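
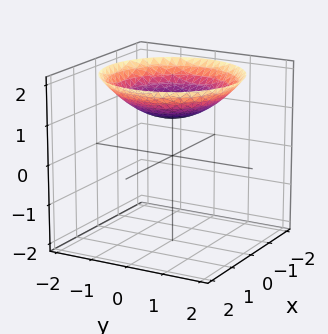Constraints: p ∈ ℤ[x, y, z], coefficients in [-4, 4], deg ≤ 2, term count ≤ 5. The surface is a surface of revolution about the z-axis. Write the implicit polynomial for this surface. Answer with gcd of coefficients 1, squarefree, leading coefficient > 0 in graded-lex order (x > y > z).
x^2 + y^2 - 3*z + 3

(a) Degree: the shape is more complex than any degree-1 surface, so deg p = 2.
(b) Symmetries: rotational symmetry about the z-axis ⇒ p depends on x, y only through x² + y².
(c) Reading off the gridlines: a circular section at z = 2 has radius between 1 and 2; it meets the z-axis at z = 1 (among the integer gridlines); the surface avoids every integer x-axis point in the box.
(d) Solving for integer coefficients yields p as stated.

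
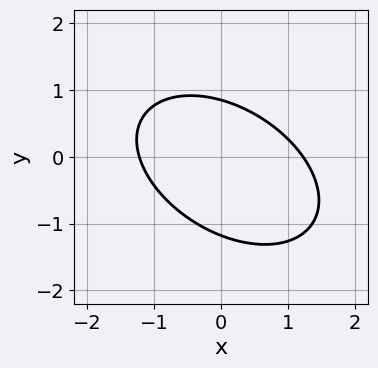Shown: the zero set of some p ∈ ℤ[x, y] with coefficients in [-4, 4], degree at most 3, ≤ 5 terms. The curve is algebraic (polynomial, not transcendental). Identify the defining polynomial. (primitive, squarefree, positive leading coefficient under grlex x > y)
1. Degree: no degree-1 curve has this shape, so deg p = 2.
2. Putting this together gives p.

2*x^2 + 2*x*y + 3*y^2 + y - 3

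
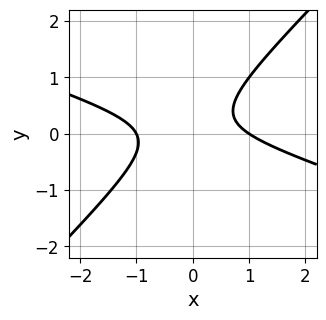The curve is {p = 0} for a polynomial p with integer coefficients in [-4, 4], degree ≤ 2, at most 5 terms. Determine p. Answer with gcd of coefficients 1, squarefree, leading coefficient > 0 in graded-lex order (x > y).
x^2 + 2*x*y - 3*y^2 + y - 1

The degree is 2 — the shape is more complex than any degree-1 curve.
Against the integer gridlines: the x-axis gridline crossings are at x ∈ {-1, 1}; the curve avoids every integer y-axis point in the box.
These observations pin down the coefficients.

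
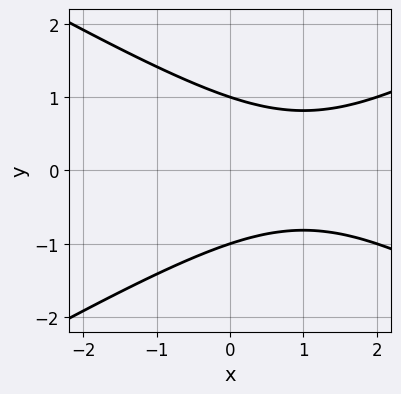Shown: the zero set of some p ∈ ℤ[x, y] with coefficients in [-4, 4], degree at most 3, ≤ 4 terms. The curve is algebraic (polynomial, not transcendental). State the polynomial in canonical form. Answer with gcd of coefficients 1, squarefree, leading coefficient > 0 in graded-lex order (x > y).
x^2 - 3*y^2 - 2*x + 3

(a) deg p = 2. No degree-1 curve has this shape.
(b) Symmetries: the y ↦ −y reflection is a symmetry, so y appears only in even powers.
(c) Against the integer gridlines: no x-intercept at any integer in the box; among the integer gridlines, it crosses the y-axis at y ∈ {-1, 1}.
(d) Assembling these constraints gives the stated polynomial.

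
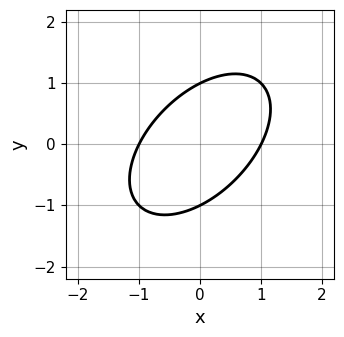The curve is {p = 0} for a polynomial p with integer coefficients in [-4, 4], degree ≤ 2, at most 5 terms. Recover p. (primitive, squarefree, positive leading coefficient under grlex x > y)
x^2 - x*y + y^2 - 1

1. Degree: the shape is more complex than any degree-1 curve, so deg p = 2.
2. From the visible intercepts: among the integer gridlines, it crosses the y-axis at y ∈ {-1, 1}; among the integer gridlines, it crosses the x-axis at x ∈ {-1, 1}.
3. Fitting integer coefficients to these (and the overall shape) gives p.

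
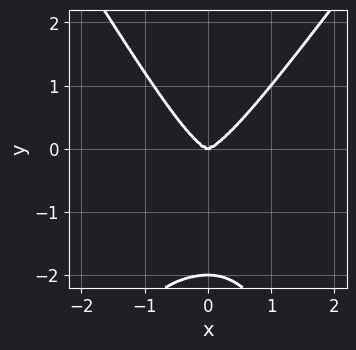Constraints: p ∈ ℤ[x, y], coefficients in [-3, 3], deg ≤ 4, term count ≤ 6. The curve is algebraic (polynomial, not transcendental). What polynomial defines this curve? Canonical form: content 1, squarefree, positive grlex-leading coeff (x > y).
(a) The degree is 4 — no degree-3 curve has this shape.
(b) From the axis intercepts and sections: among the integer gridlines, it crosses the y-axis at y ∈ {-2, 0}; it crosses the x-axis at the gridline x = 0.
(c) Solving for integer coefficients yields p as stated.

3*x^4 - x^3*y + x^2*y^2 - y^4 - 2*y^3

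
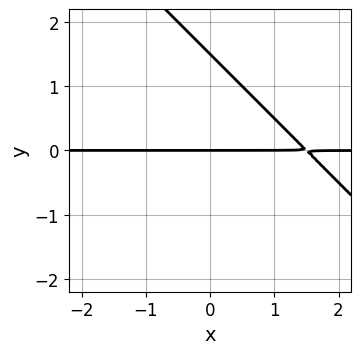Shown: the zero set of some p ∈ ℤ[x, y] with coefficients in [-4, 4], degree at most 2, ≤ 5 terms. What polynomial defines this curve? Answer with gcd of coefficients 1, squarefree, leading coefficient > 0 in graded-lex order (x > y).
2*x*y + 2*y^2 - 3*y

deg p = 2. A generic line meets the curve in up to 2 points.
Checking where it meets the axes: it crosses the y-axis at the gridline y = 0; the visible x-axis segment lies entirely on the curve.
Solving for integer coefficients yields p as stated.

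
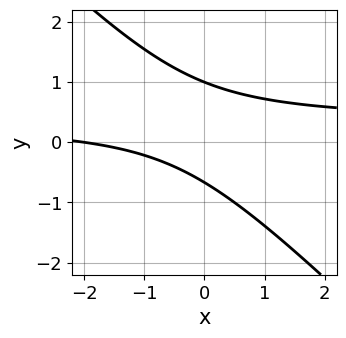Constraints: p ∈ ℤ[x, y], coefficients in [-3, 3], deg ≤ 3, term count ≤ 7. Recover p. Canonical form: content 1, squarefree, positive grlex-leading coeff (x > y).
3*x*y + 3*y^2 - x - y - 2

(a) The degree is 2 — a generic line meets the curve in up to 2 points.
(b) From the visible intercepts: it crosses the x-axis at the gridline x = -2; one y-axis crossing is at y = 1.
(c) Assembling these constraints gives the stated polynomial.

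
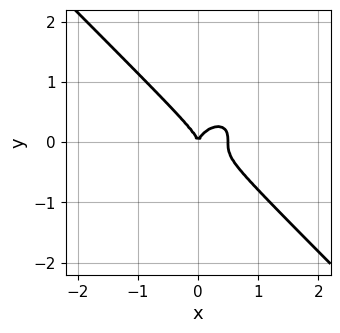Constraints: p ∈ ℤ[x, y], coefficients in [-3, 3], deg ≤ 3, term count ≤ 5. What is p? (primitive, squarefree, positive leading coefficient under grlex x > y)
(a) Degree: a generic line meets the curve in up to 3 points, so deg p = 3.
(b) From the axis intercepts and sections: it meets the x-axis at x = 0 (among the integer gridlines); it meets the y-axis at y = 0 (among the integer gridlines).
(c) Solving for integer coefficients yields p as stated.

2*x^3 + 2*y^3 - x^2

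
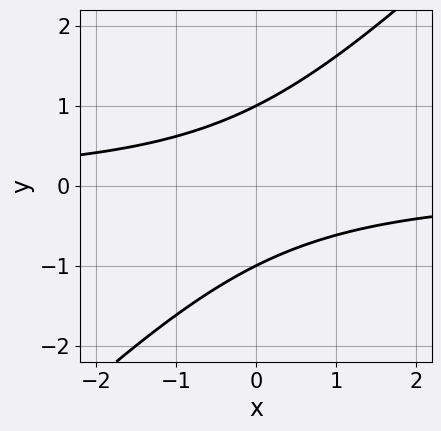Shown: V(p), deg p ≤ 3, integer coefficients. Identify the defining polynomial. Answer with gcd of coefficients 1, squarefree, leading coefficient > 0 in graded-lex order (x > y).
(a) The degree is 2 — the shape is more complex than any degree-1 curve.
(b) Reading off the gridlines: the curve avoids every integer x-axis point in the box; among the integer gridlines, it crosses the y-axis at y ∈ {-1, 1}.
(c) Matching integer coefficients to the picture gives p.

x*y - y^2 + 1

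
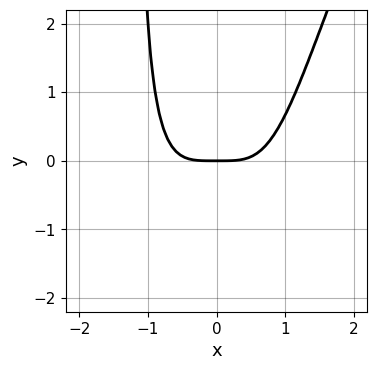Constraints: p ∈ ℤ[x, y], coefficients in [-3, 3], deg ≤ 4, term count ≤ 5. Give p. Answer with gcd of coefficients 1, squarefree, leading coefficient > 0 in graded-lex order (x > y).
2*x^4 - x^3*y - 2*y

Degree: no degree-3 curve has this shape, so deg p = 4.
Reading off the gridlines: it crosses the x-axis at the gridline x = 0; it meets the y-axis at y = 0 (among the integer gridlines).
Matching integer coefficients to the picture gives p.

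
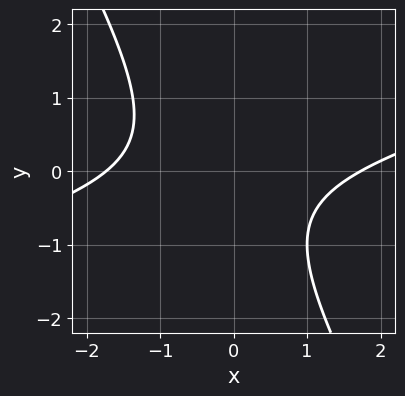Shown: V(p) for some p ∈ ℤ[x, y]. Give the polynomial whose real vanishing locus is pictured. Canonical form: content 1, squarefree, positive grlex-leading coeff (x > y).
x^2 - 3*x*y - 2*y^2 - y - 3

First, degree: the shape is more complex than any degree-1 curve, so deg p = 2.
Next, from the axis intercepts and sections: the curve avoids every integer y-axis point in the box.
Finally, these observations pin down the coefficients.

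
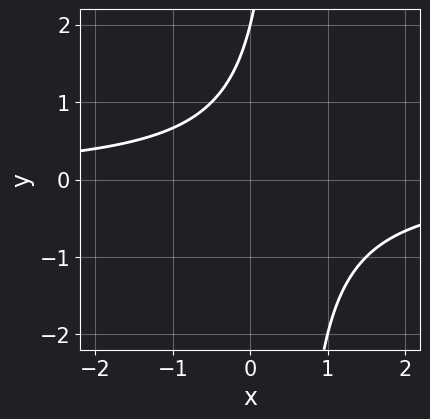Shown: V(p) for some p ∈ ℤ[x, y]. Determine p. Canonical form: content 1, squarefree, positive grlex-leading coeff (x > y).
2*x*y - y + 2

First, deg p = 2.
Next, from the axis intercepts and sections: no x-intercept at any integer in the box; one y-axis crossing is at y = 2.
Finally, putting this together gives p.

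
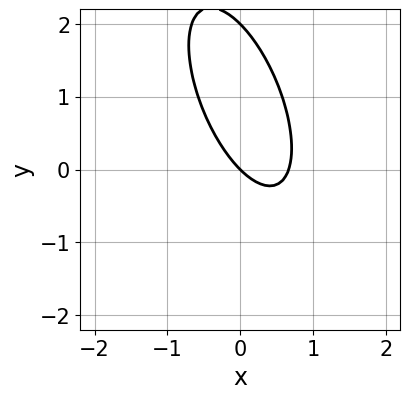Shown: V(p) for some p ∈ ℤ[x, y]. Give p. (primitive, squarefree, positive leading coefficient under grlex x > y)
First, the degree is 2 — a generic line meets the curve in up to 2 points.
Then, observable constraints: it crosses the x-axis at the gridline x = 0; among the integer gridlines, it crosses the y-axis at y ∈ {0, 2}.
Finally, together with the visible shape, these determine p as stated.

3*x^2 + 2*x*y + y^2 - 2*x - 2*y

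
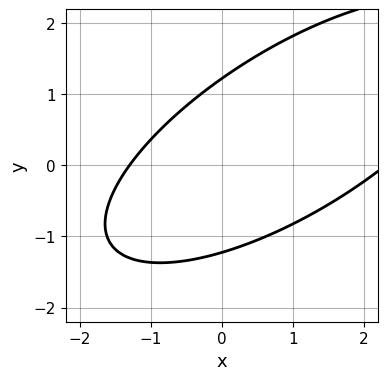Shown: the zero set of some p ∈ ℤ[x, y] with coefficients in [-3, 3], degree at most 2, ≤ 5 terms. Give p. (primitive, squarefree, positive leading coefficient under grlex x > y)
x^2 - 2*x*y + 2*y^2 - x - 3

(a) The degree is 2 — a generic line meets the curve in up to 2 points.
(b) Matching integer coefficients to the picture gives p.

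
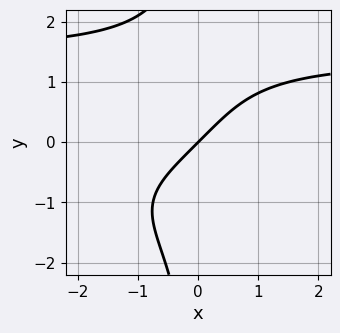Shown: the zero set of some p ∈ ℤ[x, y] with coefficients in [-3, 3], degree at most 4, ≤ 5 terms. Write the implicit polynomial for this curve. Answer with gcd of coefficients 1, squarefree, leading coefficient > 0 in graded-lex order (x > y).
The degree is 4 — no degree-3 curve has this shape.
Reading off the gridlines: it meets the x-axis at x = 0 (among the integer gridlines); one y-axis crossing is at y = 0.
These observations pin down the coefficients.

x*y^3 - 3*x + 3*y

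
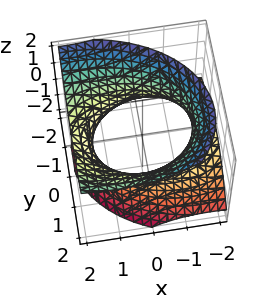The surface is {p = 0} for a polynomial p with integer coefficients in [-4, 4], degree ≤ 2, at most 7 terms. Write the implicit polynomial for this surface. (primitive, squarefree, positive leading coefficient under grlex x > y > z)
x^2 - 2*x*z + 2*y^2 - y*z - 2*z^2 - 3

First, degree: the shape is more complex than any degree-1 surface, so deg p = 2.
Next, against the integer gridlines: the surface avoids every integer z-axis point in the box.
Finally, the integer polynomial consistent with all of this is the stated p.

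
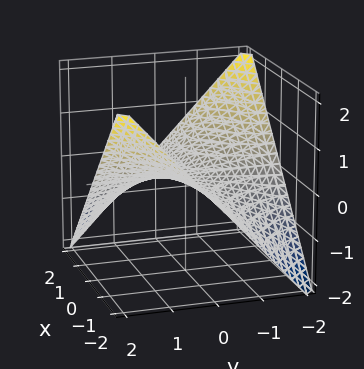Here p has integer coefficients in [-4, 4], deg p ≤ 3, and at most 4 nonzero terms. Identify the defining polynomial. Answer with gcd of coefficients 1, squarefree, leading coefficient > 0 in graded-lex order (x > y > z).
The degree is 2 — a hyperbolic paraboloid; a quadric.
From the visible intercepts: every point of the x-axis in the box is on the surface; it crosses the z-axis at the gridline z = 0; the visible y-axis segment lies entirely on the surface.
Together with the visible shape, these determine p as stated.

x*y + 2*z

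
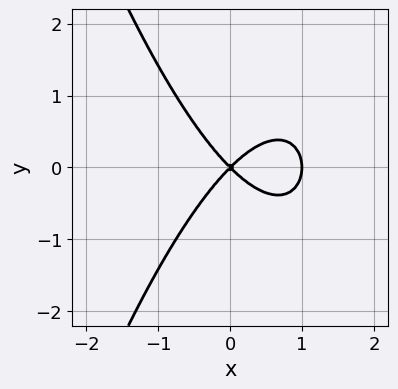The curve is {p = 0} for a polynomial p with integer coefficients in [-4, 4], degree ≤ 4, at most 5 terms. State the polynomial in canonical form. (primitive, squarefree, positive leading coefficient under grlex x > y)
x^3 - x^2 + y^2

1. Degree: a generic line meets the curve in up to 3 points, so deg p = 3.
2. Symmetries: mirror symmetry y ↦ −y ⇒ only even powers of y.
3. Checking where it meets the axes: it meets the y-axis at y = 0 (among the integer gridlines); the x-axis gridline crossings are at x ∈ {0, 1}.
4. Solving for integer coefficients yields p as stated.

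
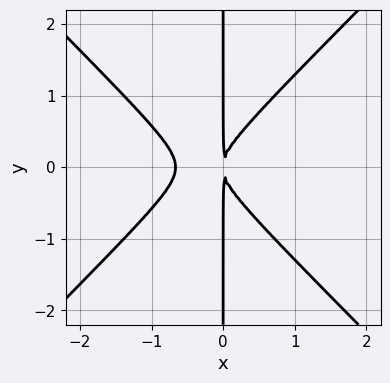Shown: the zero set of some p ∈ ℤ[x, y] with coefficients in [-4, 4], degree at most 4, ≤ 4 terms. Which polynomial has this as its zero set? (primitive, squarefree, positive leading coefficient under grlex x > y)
3*x^3 - 3*x*y^2 + 2*x^2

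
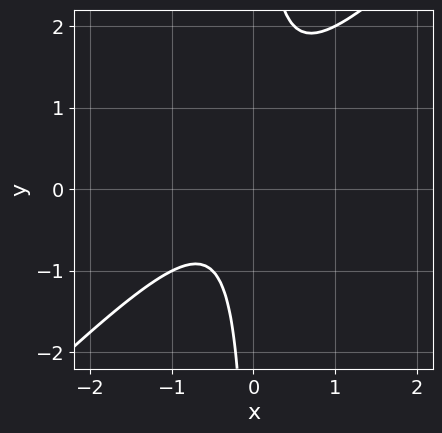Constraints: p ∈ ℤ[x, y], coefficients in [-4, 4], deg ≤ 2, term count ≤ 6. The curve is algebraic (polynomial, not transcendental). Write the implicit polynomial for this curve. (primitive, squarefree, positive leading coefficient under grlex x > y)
2*x^2 - 2*x*y + x + 1

1. deg p = 2.
2. From the visible intercepts: it misses every integer gridline on the y-axis; the curve avoids every integer x-axis point in the box.
3. Matching integer coefficients to the picture gives p.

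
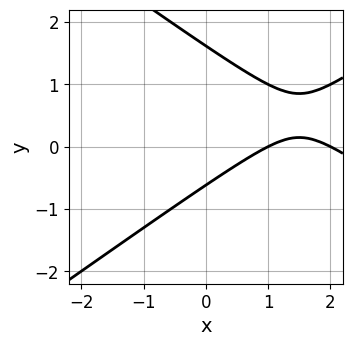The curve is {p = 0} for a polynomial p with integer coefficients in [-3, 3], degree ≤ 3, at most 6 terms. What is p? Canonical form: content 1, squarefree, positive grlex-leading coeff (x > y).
x^2 - 2*y^2 - 3*x + 2*y + 2

Degree: no degree-1 curve has this shape, so deg p = 2.
From the axis intercepts and sections: the x-axis gridline crossings are at x ∈ {1, 2}.
Assembling these constraints gives the stated polynomial.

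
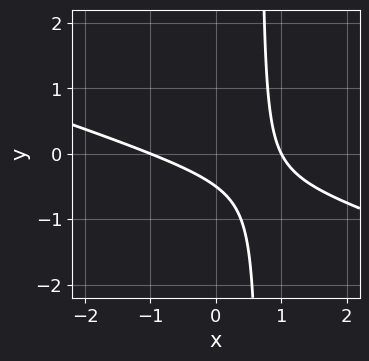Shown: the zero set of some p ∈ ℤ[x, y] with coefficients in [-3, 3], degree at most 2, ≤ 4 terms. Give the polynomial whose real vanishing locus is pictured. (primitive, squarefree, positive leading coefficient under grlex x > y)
x^2 + 3*x*y - 2*y - 1

deg p = 2.
From the visible intercepts: the x-axis gridline crossings are at x ∈ {-1, 1}.
Solving for integer coefficients yields p as stated.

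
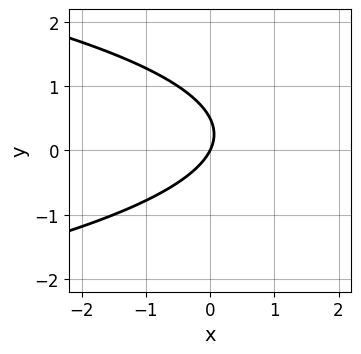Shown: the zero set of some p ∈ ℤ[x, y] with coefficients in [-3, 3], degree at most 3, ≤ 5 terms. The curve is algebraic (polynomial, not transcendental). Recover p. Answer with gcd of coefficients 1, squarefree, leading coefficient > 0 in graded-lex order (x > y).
First, degree: no degree-1 curve has this shape, so deg p = 2.
Next, from the visible intercepts: it crosses the y-axis at the gridline y = 0; one x-axis crossing is at x = 0.
Finally, matching integer coefficients to the picture gives p.

2*y^2 + 2*x - y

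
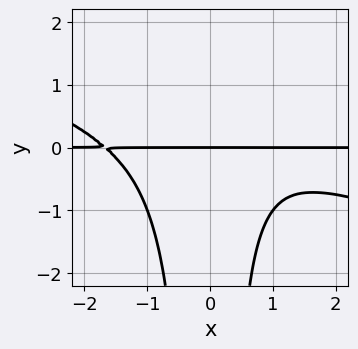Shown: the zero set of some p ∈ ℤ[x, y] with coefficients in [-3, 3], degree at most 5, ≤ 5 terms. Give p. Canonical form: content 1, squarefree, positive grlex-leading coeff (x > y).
(a) deg p = 4.
(b) Against the integer gridlines: every point of the x-axis in the box is on the curve; it crosses the y-axis at the gridline y = 0.
(c) Fitting integer coefficients to these (and the overall shape) gives p.

x^3*y + 3*x^2*y^2 - x*y + 3*y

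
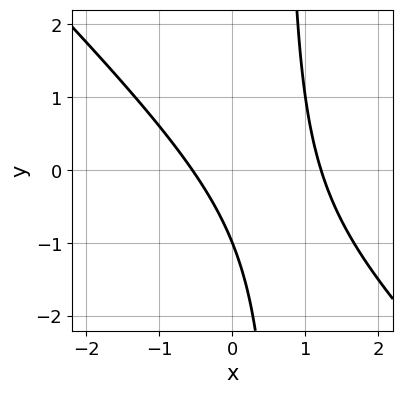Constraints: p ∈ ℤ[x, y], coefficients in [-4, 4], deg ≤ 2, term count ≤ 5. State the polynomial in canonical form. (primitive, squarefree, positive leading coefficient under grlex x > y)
3*x^2 + 3*x*y - 2*x - 2*y - 2

(a) deg p = 2. No degree-1 curve has this shape.
(b) Reading off the gridlines: it crosses the y-axis at the gridline y = -1.
(c) These observations pin down the coefficients.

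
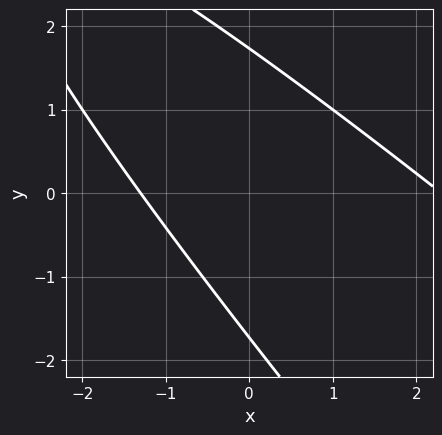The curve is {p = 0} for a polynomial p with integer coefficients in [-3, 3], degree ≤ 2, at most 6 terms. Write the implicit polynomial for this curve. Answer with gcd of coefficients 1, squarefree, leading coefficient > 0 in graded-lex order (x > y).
(a) Degree: no degree-1 curve has this shape, so deg p = 2.
(b) Solving for integer coefficients yields p as stated.

x^2 + 2*x*y + y^2 - x - 3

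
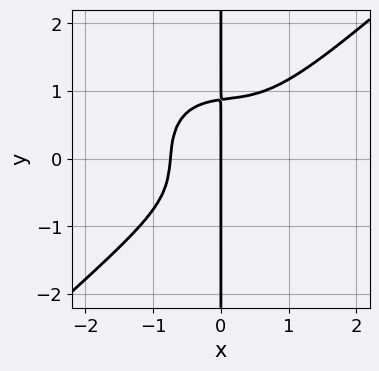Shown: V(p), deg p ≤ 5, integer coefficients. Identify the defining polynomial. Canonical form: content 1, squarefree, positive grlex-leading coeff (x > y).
3*x^4 - x^3*y - 3*x*y^3 + x^2 + 2*x

1. Degree: the shape is more complex than any degree-3 curve, so deg p = 4.
2. Reading off the gridlines: it meets the x-axis at x = 0 (among the integer gridlines); every point of the y-axis in the box is on the curve.
3. Solving for integer coefficients yields p as stated.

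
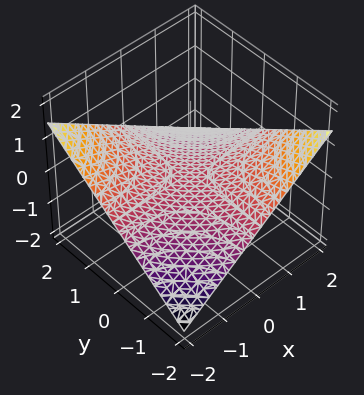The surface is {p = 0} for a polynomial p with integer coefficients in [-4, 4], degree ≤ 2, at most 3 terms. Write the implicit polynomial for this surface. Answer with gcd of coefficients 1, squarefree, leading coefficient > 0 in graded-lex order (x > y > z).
x*y + 3*z

First, deg p = 2. A hyperbolic paraboloid; a quadric.
Then, observable constraints: one z-axis crossing is at z = 0; every point of the x-axis in the box is on the surface; every point of the y-axis in the box is on the surface.
Finally, the integer polynomial consistent with all of this is the stated p.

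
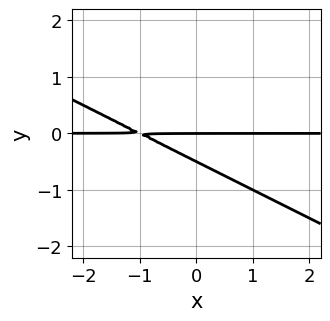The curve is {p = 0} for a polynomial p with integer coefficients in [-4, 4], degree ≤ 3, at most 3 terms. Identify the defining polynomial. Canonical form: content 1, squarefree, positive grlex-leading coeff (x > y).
First, deg p = 2. The shape is more complex than any degree-1 curve.
Next, against the integer gridlines: the visible x-axis segment lies entirely on the curve; it crosses the y-axis at the gridline y = 0.
Finally, the integer polynomial consistent with all of this is the stated p.

x*y + 2*y^2 + y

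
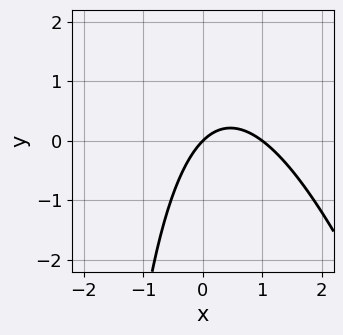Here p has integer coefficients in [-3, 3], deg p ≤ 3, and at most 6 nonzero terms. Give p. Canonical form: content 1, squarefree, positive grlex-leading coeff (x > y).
Degree: no degree-1 curve has this shape, so deg p = 2.
Reading off the gridlines: the x-axis gridline crossings are at x ∈ {0, 1}; it meets the y-axis at y = 0 (among the integer gridlines).
Matching integer coefficients to the picture gives p.

3*x^2 + x*y - 3*x + 3*y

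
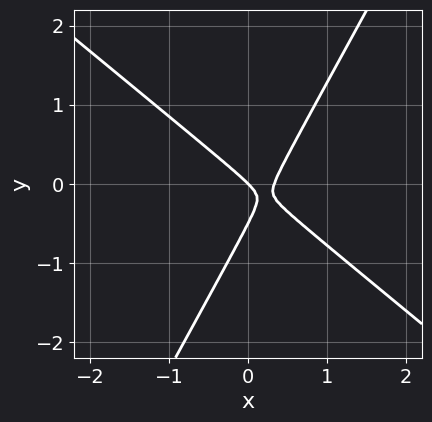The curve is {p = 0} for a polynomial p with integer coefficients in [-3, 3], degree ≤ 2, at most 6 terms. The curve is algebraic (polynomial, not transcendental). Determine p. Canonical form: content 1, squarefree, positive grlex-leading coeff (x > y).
Degree: a generic line meets the curve in up to 2 points, so deg p = 2.
Observable constraints: it meets the x-axis at x = 0 (among the integer gridlines); it crosses the y-axis at the gridline y = 0.
The integer polynomial consistent with all of this is the stated p.

3*x^2 + 2*x*y - 2*y^2 - x - y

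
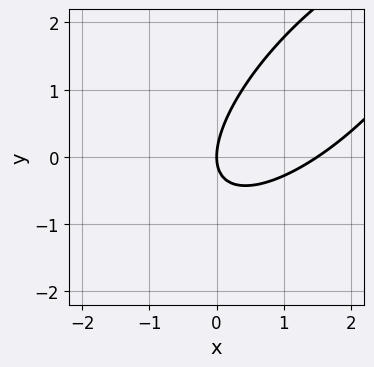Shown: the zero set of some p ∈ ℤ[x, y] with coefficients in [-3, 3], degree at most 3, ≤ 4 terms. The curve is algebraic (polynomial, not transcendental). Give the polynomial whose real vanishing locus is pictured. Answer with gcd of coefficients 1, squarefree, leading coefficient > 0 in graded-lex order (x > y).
1. deg p = 2.
2. Observable constraints: it meets the y-axis at y = 0 (among the integer gridlines); it meets the x-axis at x = 0 (among the integer gridlines).
3. Together with the visible shape, these determine p as stated.

2*x^2 - 3*x*y + 2*y^2 - 3*x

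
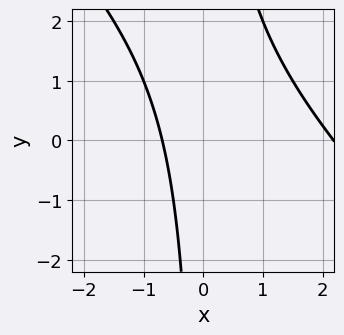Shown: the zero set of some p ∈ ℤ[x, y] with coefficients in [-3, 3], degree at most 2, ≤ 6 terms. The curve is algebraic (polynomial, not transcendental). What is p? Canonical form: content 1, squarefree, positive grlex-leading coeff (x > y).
2*x^2 + 2*x*y - 3*x - 3

1. The degree is 2 — a generic line meets the curve in up to 2 points.
2. Checking where it meets the axes: it misses every integer gridline on the y-axis.
3. Putting this together gives p.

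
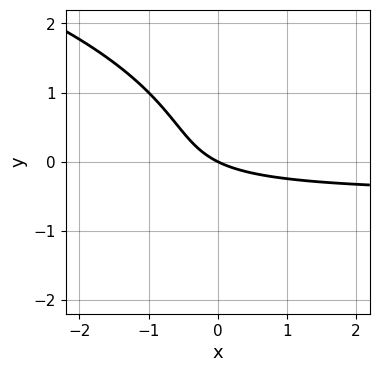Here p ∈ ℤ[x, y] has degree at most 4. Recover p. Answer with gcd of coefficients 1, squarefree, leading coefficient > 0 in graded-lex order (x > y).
1. Degree: the shape is more complex than any degree-2 curve, so deg p = 3.
2. Checking where it meets the axes: one x-axis crossing is at x = 0; one y-axis crossing is at y = 0.
3. Matching integer coefficients to the picture gives p.

y^3 + 2*x*y + x + 2*y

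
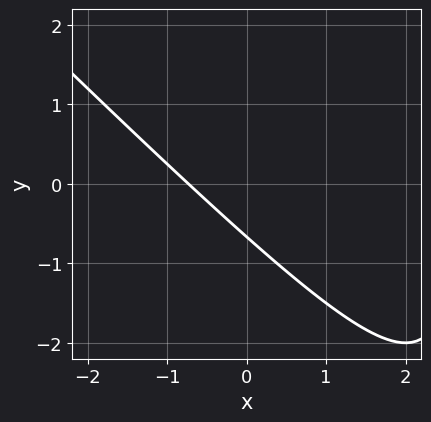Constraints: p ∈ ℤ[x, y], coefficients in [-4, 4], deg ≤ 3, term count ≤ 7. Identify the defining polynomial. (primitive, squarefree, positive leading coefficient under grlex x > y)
1. deg p = 2. The shape is more complex than any degree-1 curve.
2. Putting this together gives p.

x^2 + x*y - 2*x - 3*y - 2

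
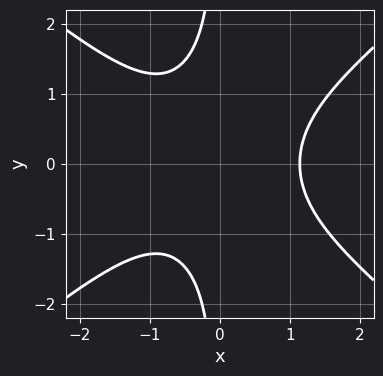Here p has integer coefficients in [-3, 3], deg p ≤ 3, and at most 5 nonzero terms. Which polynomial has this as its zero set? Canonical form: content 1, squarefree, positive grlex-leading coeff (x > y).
First, the degree is 3 — no degree-2 curve has this shape.
Next, symmetries: mirror symmetry y ↦ −y ⇒ only even powers of y.
Then, from the axis intercepts and sections: it misses every integer gridline on the y-axis.
Finally, solving for integer coefficients yields p as stated.

2*x^3 - 3*x*y^2 - 3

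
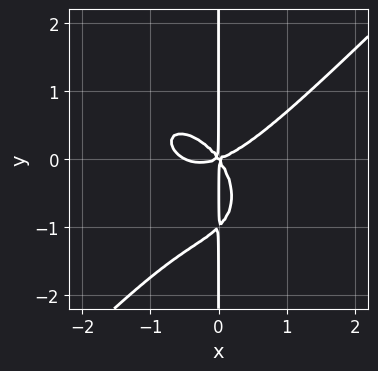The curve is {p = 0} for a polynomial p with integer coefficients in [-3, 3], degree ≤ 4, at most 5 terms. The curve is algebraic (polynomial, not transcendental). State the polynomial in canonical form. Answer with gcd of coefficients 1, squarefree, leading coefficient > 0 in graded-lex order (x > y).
Degree: a generic line meets the curve in up to 4 points, so deg p = 4.
From the axis intercepts and sections: it crosses the x-axis at the gridline x = 0; the visible y-axis segment lies entirely on the curve.
Solving for integer coefficients yields p as stated.

2*x^4 - 2*x*y^3 + x^3 - 2*x^2*y - 2*x*y^2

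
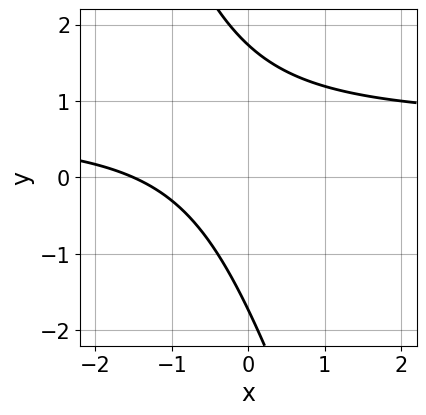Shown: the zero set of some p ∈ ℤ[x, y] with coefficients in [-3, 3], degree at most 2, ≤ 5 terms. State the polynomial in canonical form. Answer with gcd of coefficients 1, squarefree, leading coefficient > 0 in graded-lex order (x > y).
3*x*y + y^2 - 2*x - 3

Degree: the shape is more complex than any degree-1 curve, so deg p = 2.
Matching integer coefficients to the picture gives p.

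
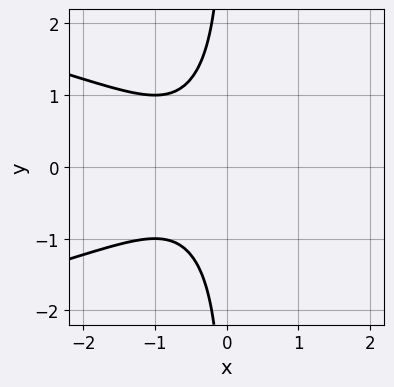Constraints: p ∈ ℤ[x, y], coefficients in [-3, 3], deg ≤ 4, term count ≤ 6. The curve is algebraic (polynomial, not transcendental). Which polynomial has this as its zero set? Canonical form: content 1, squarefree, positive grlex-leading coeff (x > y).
deg p = 3. The shape is more complex than any degree-2 curve.
Symmetries: it's symmetric under y → −y, forcing even powers of y.
Checking where it meets the axes: it misses every integer gridline on the x-axis; no y-intercept at any integer in the box.
Putting this together gives p.

x*y^2 + x^2 + x + 1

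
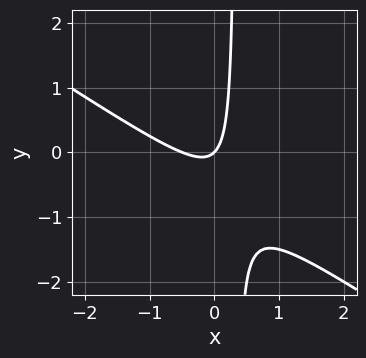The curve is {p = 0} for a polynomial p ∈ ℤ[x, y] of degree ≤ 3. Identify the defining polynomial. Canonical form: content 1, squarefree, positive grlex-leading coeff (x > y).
2*x^2 + 3*x*y + x - y

First, the degree is 2 — the shape is more complex than any degree-1 curve.
Next, observable constraints: it crosses the y-axis at the gridline y = 0; it crosses the x-axis at the gridline x = 0.
Finally, these observations pin down the coefficients.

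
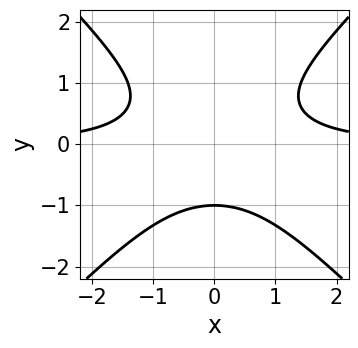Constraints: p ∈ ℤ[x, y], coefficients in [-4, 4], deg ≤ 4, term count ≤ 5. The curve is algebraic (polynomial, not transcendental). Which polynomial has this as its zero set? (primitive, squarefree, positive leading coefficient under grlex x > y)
x^2*y - y^3 - 1

(a) Degree: a generic line meets the curve in up to 3 points, so deg p = 3.
(b) Symmetries: mirror symmetry x ↦ −x ⇒ only even powers of x.
(c) From the axis intercepts and sections: one y-axis crossing is at y = -1; it misses every integer gridline on the x-axis.
(d) Assembling these constraints gives the stated polynomial.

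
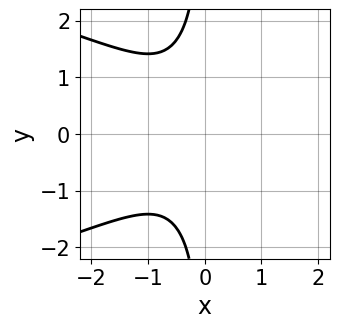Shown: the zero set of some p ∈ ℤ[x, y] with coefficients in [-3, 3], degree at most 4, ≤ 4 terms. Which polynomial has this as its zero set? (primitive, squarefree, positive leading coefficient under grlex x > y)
2*x*y^2 + 3*x^2 + 2*x + 3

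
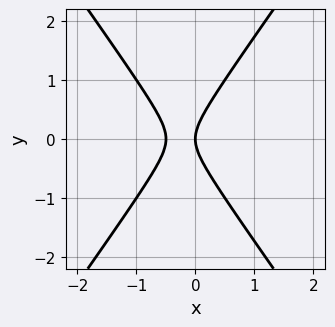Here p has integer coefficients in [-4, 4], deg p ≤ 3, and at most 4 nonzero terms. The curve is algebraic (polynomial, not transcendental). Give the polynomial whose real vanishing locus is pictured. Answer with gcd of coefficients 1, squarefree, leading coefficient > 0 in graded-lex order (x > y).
2*x^2 - y^2 + x

(a) The degree is 2 — a generic line meets the curve in up to 2 points.
(b) Symmetries: mirror symmetry y ↦ −y ⇒ only even powers of y.
(c) From the axis intercepts and sections: one y-axis crossing is at y = 0; it crosses the x-axis at the gridline x = 0.
(d) These observations pin down the coefficients.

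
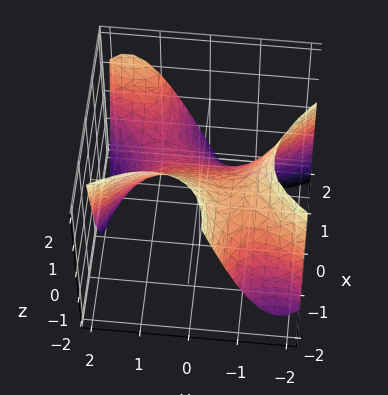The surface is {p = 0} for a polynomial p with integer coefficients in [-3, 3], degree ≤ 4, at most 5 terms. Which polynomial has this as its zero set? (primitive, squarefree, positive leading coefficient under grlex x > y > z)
2*x^2*y - y^3 - 3*x - 3*z + 2

(a) The degree is 3 — a generic line meets the surface in up to 3 points.
(b) Putting this together gives p.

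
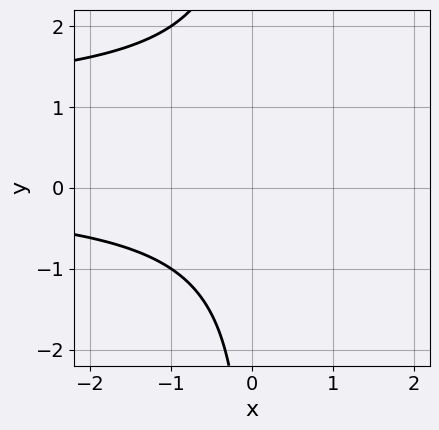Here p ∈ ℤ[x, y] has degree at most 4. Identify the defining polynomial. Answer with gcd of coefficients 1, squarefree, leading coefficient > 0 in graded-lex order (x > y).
The degree is 3 — a generic line meets the curve in up to 3 points.
From the visible intercepts: the curve avoids every integer x-axis point in the box; it misses every integer gridline on the y-axis.
These observations pin down the coefficients.

x*y^2 - x*y + 2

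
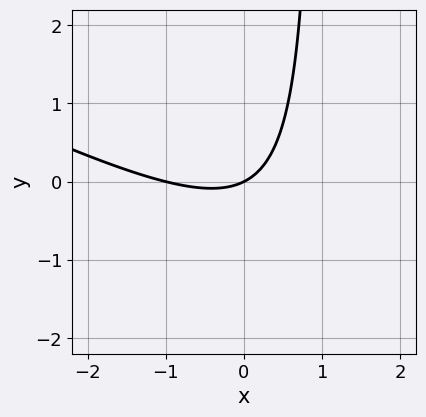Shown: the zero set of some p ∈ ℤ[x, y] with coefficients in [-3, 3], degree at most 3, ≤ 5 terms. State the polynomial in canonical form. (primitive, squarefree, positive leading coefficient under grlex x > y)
1. The degree is 2 — the shape is more complex than any degree-1 curve.
2. Against the integer gridlines: among the integer gridlines, it crosses the x-axis at x ∈ {-1, 0}; one y-axis crossing is at y = 0.
3. Together with the visible shape, these determine p as stated.

x^2 + 2*x*y + x - 2*y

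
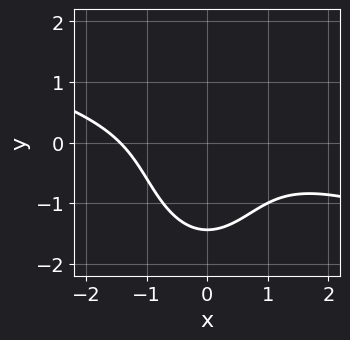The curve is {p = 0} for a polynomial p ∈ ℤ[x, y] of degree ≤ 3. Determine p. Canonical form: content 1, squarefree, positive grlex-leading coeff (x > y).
Degree: a generic line meets the curve in up to 3 points, so deg p = 3.
Matching integer coefficients to the picture gives p.

x^3 + 3*x^2*y + y^3 + 3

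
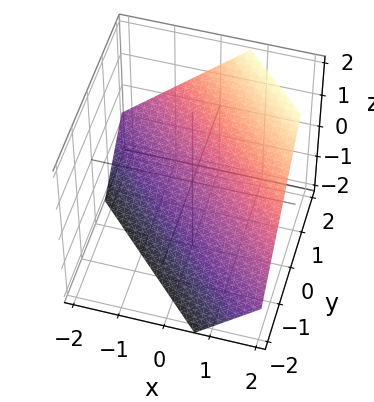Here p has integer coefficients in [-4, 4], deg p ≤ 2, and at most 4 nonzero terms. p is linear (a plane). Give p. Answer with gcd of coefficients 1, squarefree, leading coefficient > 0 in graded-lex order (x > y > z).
First, deg p = 1. The surface is flat (a plane).
Finally, putting this together gives p.

3*x + 3*y - 3*z - 2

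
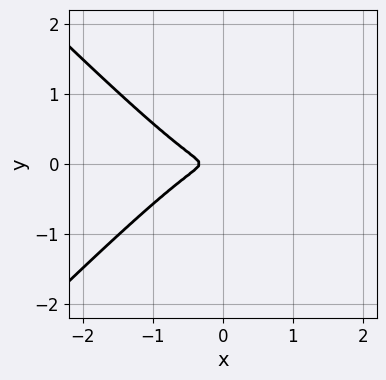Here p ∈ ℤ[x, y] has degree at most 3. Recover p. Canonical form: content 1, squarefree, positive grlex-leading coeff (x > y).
3*x^3 - 3*x*y^2 + x^2 + 3*y^2

deg p = 3. The shape is more complex than any degree-2 curve.
Symmetries: the y ↦ −y reflection is a symmetry, so y appears only in even powers.
Assembling these constraints gives the stated polynomial.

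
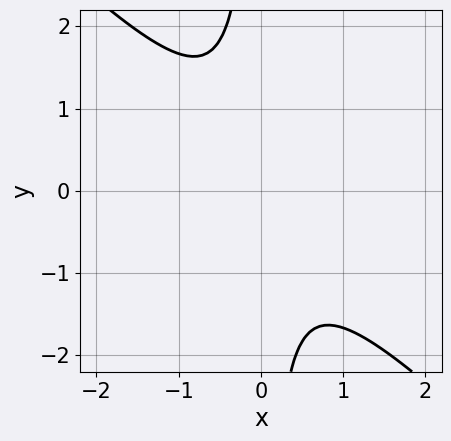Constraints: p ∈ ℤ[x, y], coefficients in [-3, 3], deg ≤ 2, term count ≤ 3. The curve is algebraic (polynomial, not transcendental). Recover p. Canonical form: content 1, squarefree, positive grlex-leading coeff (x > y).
1. The degree is 2 — the shape is more complex than any degree-1 curve.
2. Observable constraints: it misses every integer gridline on the x-axis; it misses every integer gridline on the y-axis.
3. Together with the visible shape, these determine p as stated.

3*x^2 + 3*x*y + 2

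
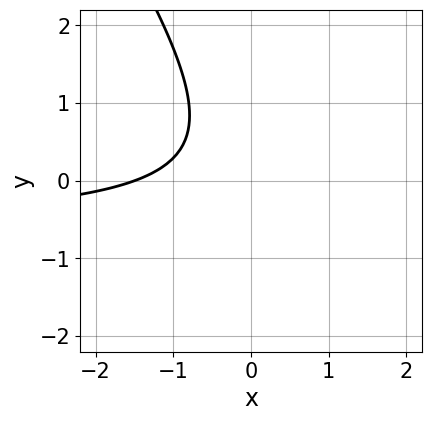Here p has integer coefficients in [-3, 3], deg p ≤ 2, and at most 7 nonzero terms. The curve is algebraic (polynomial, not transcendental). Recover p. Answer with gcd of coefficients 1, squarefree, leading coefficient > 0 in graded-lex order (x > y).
deg p = 2. A generic line meets the curve in up to 2 points.
Reading off the gridlines: the curve avoids every integer y-axis point in the box.
Assembling these constraints gives the stated polynomial.

3*x*y + 2*y^2 + 2*x - y + 3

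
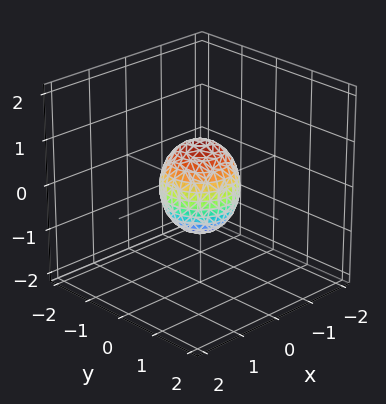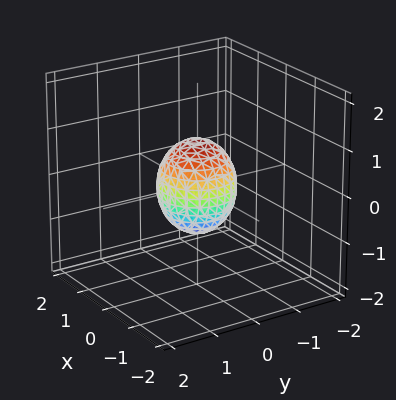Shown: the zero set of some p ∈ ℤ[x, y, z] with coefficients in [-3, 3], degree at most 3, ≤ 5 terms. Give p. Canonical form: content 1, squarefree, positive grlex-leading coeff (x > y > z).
3*x^2 + 3*y^2 + 2*z^2 - 2

deg p = 2. Bounded and convex; a quadric.
Symmetries: the surface is invariant under rotation about z: p = q(x² + y², z); the z ↦ −z reflection is a symmetry, so z appears only in even powers.
From the visible intercepts: a circular section at z = 0 has radius between 0 and 1; among the integer gridlines, it crosses the z-axis at z ∈ {-1, 1}.
Together with the visible shape, these determine p as stated.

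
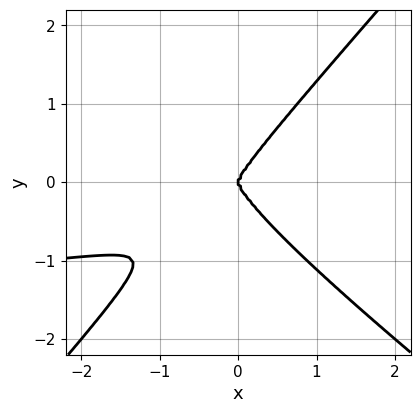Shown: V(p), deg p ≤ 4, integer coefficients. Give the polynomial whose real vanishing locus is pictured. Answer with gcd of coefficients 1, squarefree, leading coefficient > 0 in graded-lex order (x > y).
x^3*y + 3*x^2*y^2 - 3*y^4 + 2*x^3

First, deg p = 4. No degree-3 curve has this shape.
Next, observable constraints: it crosses the x-axis at the gridline x = 0; it crosses the y-axis at the gridline y = 0.
Finally, solving for integer coefficients yields p as stated.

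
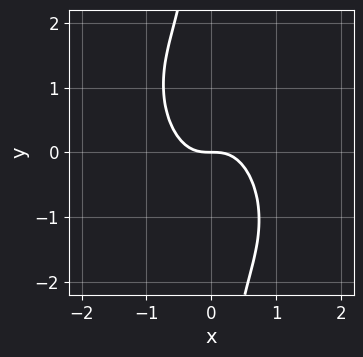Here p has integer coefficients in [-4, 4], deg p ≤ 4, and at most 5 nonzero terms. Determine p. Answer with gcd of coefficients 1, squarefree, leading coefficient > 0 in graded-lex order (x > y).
2*x^3 + x^2*y + x*y^2 + y

1. deg p = 3.
2. Checking where it meets the axes: it crosses the x-axis at the gridline x = 0; it crosses the y-axis at the gridline y = 0.
3. Together with the visible shape, these determine p as stated.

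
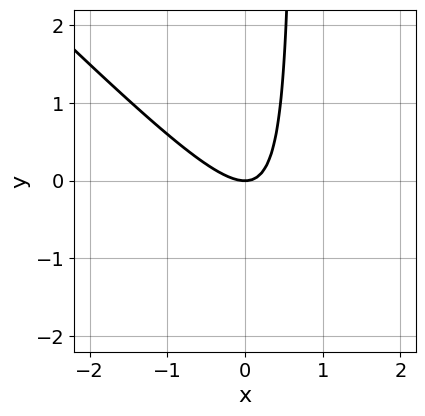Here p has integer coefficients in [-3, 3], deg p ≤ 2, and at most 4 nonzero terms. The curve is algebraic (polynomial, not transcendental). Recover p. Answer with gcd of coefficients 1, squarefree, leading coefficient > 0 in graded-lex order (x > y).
3*x^2 + 3*x*y - 2*y

First, the degree is 2 — a generic line meets the curve in up to 2 points.
Then, from the axis intercepts and sections: it crosses the y-axis at the gridline y = 0; it meets the x-axis at x = 0 (among the integer gridlines).
Finally, assembling these constraints gives the stated polynomial.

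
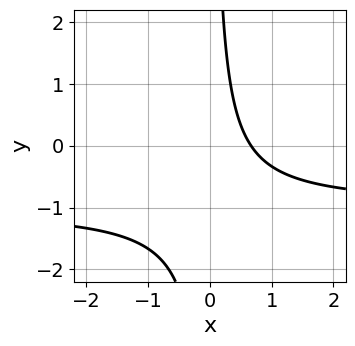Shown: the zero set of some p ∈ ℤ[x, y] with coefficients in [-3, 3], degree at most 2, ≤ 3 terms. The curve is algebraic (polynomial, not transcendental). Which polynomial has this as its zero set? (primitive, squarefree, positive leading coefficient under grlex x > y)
Degree: a generic line meets the curve in up to 2 points, so deg p = 2.
From the visible intercepts: it misses every integer gridline on the y-axis.
Solving for integer coefficients yields p as stated.

3*x*y + 3*x - 2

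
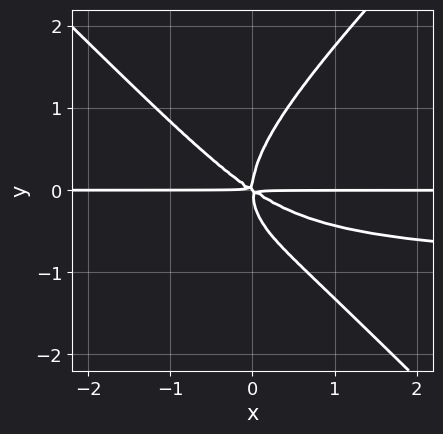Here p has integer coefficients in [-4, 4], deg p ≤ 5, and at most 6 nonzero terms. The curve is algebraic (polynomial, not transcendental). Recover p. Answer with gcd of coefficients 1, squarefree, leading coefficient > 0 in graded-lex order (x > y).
2*x^2*y^2 - 2*y^4 + 2*x^2*y + 3*x*y^2

(a) Degree: a generic line meets the curve in up to 4 points, so deg p = 4.
(b) From the axis intercepts and sections: the visible x-axis segment lies entirely on the curve.
(c) Together with the visible shape, these determine p as stated.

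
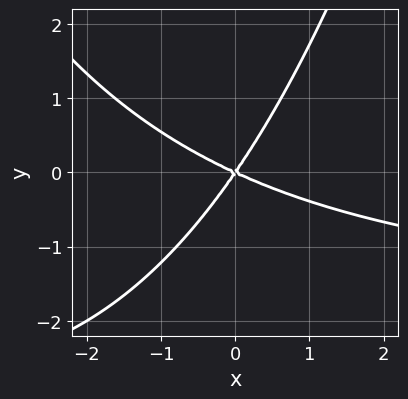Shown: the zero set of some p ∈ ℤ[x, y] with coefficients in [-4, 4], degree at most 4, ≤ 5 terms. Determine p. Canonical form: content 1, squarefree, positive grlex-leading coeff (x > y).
(a) The degree is 3 — a generic line meets the curve in up to 3 points.
(b) Observable constraints: one x-axis crossing is at x = 0; it crosses the y-axis at the gridline y = 0.
(c) Together with the visible shape, these determine p as stated.

x^2*y + 2*x^2 + 3*x*y - 3*y^2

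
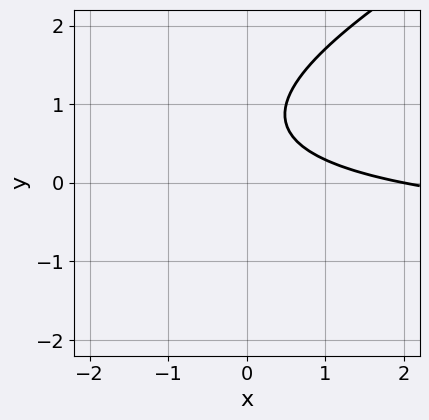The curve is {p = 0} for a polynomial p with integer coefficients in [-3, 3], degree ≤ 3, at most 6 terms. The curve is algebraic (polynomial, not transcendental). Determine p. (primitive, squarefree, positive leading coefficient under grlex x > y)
x*y - 2*y^2 + x + 3*y - 2

First, the degree is 2 — the shape is more complex than any degree-1 curve.
Then, from the visible intercepts: no y-intercept at any integer in the box; one x-axis crossing is at x = 2.
Finally, the integer polynomial consistent with all of this is the stated p.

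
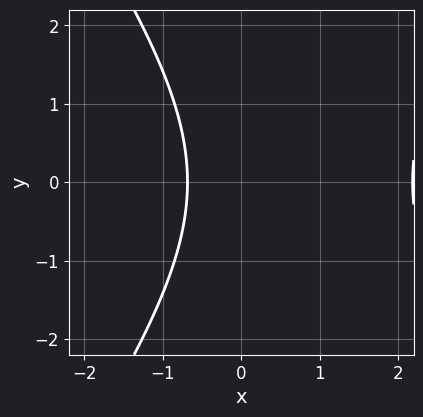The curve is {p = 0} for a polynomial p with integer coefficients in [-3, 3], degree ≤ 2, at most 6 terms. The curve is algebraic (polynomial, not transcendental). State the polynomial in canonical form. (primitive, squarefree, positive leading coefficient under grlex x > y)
2*x^2 - y^2 - 3*x - 3

1. Degree: the shape is more complex than any degree-1 curve, so deg p = 2.
2. Symmetries: mirror symmetry y ↦ −y ⇒ only even powers of y.
3. Reading off the gridlines: it misses every integer gridline on the y-axis.
4. The integer polynomial consistent with all of this is the stated p.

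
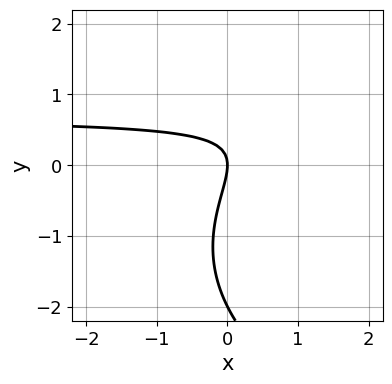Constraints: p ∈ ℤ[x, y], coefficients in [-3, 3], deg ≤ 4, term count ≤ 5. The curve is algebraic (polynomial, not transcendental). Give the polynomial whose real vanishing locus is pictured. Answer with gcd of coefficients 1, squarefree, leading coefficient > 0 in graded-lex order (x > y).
y^3 - 3*x*y + 2*y^2 + 2*x

1. deg p = 3. No degree-2 curve has this shape.
2. Observable constraints: it crosses the x-axis at the gridline x = 0; among the integer gridlines, it crosses the y-axis at y ∈ {-2, 0}.
3. Together with the visible shape, these determine p as stated.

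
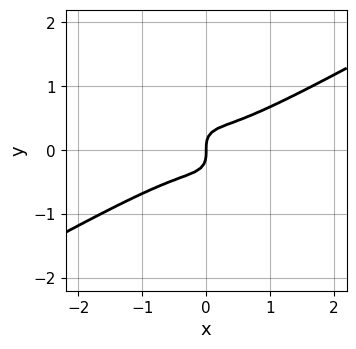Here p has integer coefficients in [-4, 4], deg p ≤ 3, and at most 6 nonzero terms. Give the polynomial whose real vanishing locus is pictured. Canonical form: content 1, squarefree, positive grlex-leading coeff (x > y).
1. deg p = 3. No degree-2 curve has this shape.
2. From the visible intercepts: one x-axis crossing is at x = 0; it meets the y-axis at y = 0 (among the integer gridlines).
3. Assembling these constraints gives the stated polynomial.

2*x^3 - x^2*y - 3*x*y^2 - 3*y^3 + x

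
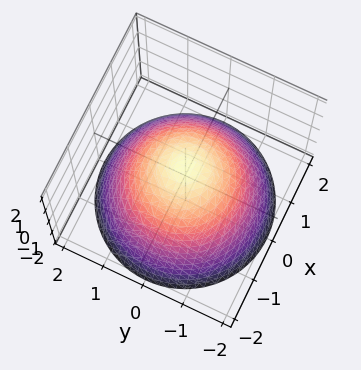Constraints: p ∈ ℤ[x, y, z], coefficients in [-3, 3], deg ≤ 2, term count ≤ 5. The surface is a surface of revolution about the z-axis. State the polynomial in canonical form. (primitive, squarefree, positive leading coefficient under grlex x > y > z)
2*x^2 + 2*y^2 + 3*z - 2

(a) The degree is 2 — a generic line meets the surface in up to 2 points.
(b) Symmetry: the z-axis is an axis of rotation, so x and y enter only as x² + y².
(c) Against the integer gridlines: among the integer gridlines, it crosses the x-axis at x ∈ {-1, 1}; the y-axis gridline crossings are at y ∈ {-1, 1}; a circular section at z = 0 has radius exactly 1.
(d) The integer polynomial consistent with all of this is the stated p.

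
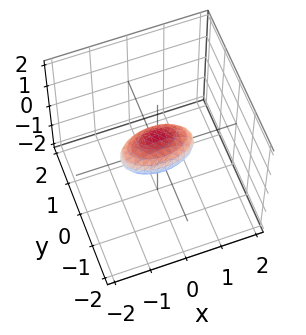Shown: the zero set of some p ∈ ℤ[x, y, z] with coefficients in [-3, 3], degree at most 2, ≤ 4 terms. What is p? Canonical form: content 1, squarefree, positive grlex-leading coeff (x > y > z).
1. Degree: bounded and convex; a quadric, so deg p = 2.
2. Symmetries: the y ↦ −y reflection is a symmetry, so y appears only in even powers; it's symmetric under x → −x, forcing even powers of x; it's symmetric under z → −z, forcing even powers of z.
3. Against the integer gridlines: among the integer gridlines, it crosses the x-axis at x ∈ {-1, 1}.
4. These observations pin down the coefficients.

x^2 + 3*y^2 + 2*z^2 - 1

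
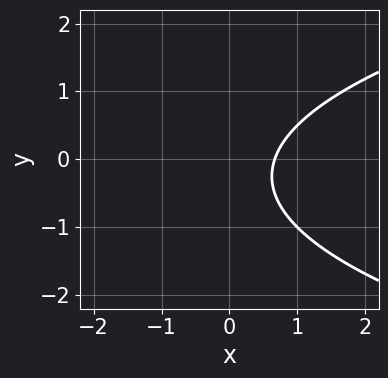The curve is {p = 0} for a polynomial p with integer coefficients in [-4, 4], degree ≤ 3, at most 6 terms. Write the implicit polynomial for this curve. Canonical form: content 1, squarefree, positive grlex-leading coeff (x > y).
2*y^2 - 3*x + y + 2

First, deg p = 2. A generic line meets the curve in up to 2 points.
Next, against the integer gridlines: no y-intercept at any integer in the box.
Finally, putting this together gives p.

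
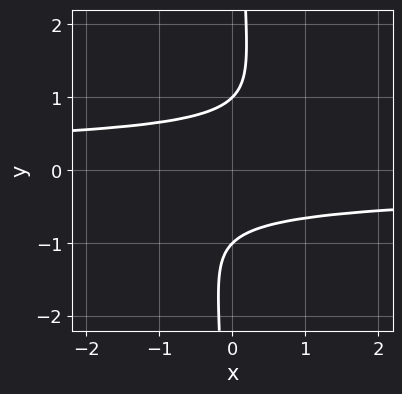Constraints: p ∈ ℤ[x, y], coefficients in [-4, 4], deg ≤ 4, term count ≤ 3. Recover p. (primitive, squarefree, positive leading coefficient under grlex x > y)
1. The degree is 4 — a generic line meets the curve in up to 4 points.
2. From the visible intercepts: it misses every integer gridline on the x-axis; among the integer gridlines, it crosses the y-axis at y ∈ {-1, 1}.
3. Matching integer coefficients to the picture gives p.

2*x*y^3 - y^2 + 1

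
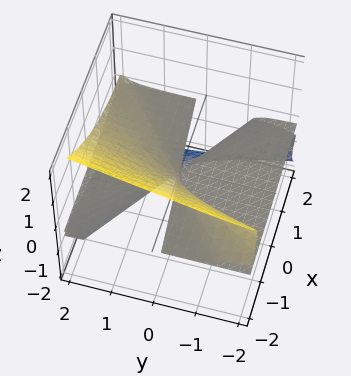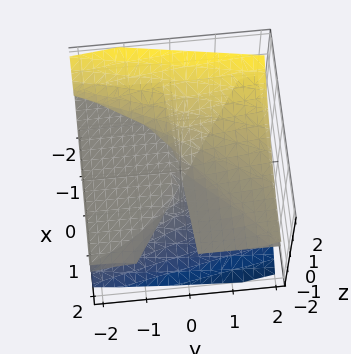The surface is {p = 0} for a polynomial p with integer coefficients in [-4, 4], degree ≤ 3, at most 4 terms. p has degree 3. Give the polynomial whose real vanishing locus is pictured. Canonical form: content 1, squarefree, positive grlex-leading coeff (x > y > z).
3*x*z^2 + 3*z^3 - y*z

1. Degree: the shape is more complex than any degree-2 surface, so deg p = 3.
2. From the axis intercepts and sections: the visible x-axis segment lies entirely on the surface; it meets the z-axis at z = 0 (among the integer gridlines); every point of the y-axis in the box is on the surface.
3. Fitting integer coefficients to these (and the overall shape) gives p.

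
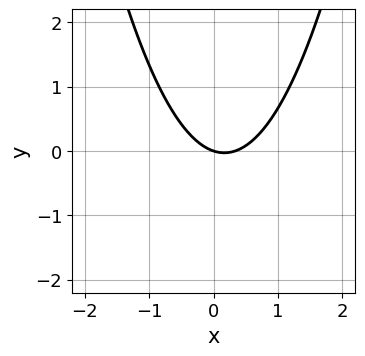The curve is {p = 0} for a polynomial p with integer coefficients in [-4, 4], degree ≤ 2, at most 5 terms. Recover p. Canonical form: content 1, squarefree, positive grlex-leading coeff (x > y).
(a) Degree: the shape is more complex than any degree-1 curve, so deg p = 2.
(b) From the visible intercepts: one x-axis crossing is at x = 0; it crosses the y-axis at the gridline y = 0.
(c) These observations pin down the coefficients.

3*x^2 - x - 3*y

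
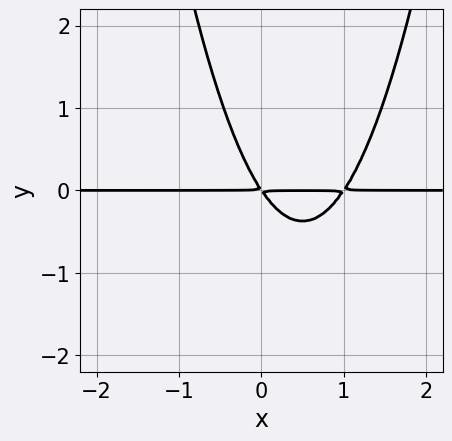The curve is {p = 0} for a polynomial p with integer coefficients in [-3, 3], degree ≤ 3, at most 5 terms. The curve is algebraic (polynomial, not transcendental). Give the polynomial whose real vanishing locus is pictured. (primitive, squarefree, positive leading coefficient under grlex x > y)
(a) Degree: a generic line meets the curve in up to 3 points, so deg p = 3.
(b) Reading off the gridlines: the visible x-axis segment lies entirely on the curve.
(c) Solving for integer coefficients yields p as stated.

3*x^2*y - 3*x*y - 2*y^2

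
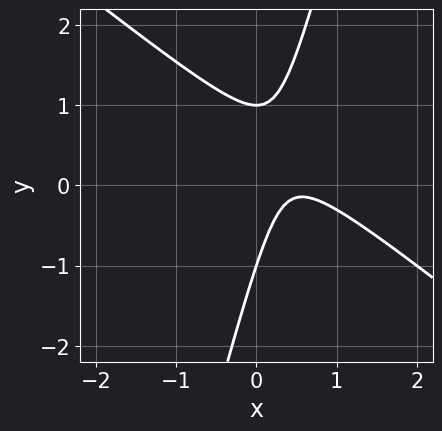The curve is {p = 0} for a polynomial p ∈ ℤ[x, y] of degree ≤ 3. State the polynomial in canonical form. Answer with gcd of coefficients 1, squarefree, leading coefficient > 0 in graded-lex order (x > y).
3*x^2 + 3*x*y - y^2 - 3*x + 1

(a) deg p = 2.
(b) Against the integer gridlines: the curve avoids every integer x-axis point in the box; the y-axis gridline crossings are at y ∈ {-1, 1}.
(c) Together with the visible shape, these determine p as stated.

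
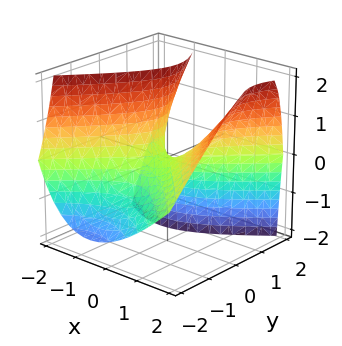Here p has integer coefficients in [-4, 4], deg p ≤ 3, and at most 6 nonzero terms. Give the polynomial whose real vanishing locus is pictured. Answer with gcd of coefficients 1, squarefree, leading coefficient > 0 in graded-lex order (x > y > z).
1. Degree: no degree-1 surface has this shape, so deg p = 2.
2. Reading off the gridlines: one z-axis crossing is at z = 0; one y-axis crossing is at y = 0.
3. The integer polynomial consistent with all of this is the stated p.

3*x^2 - 2*x*z - 3*y^2 + 3*y*z - 3*z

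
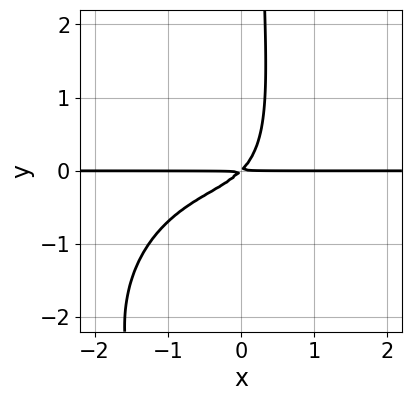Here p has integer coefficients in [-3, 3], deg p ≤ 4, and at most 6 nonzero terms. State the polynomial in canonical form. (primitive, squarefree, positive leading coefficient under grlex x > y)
x^3*y + x*y^3 + 3*x*y^2 + 2*x*y - 2*y^2

Degree: no degree-3 curve has this shape, so deg p = 4.
Observable constraints: the visible x-axis segment lies entirely on the curve.
Fitting integer coefficients to these (and the overall shape) gives p.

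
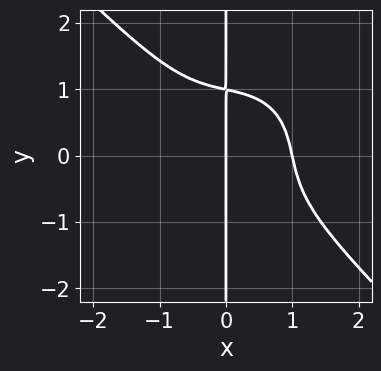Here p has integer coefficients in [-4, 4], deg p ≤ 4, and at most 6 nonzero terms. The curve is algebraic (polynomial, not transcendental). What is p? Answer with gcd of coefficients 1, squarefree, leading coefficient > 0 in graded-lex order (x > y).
3*x^4 + 3*x*y^3 + 2*x^2*y - 3*x

Degree: no degree-3 curve has this shape, so deg p = 4.
Observable constraints: the x-axis gridline crossings are at x ∈ {0, 1}; the visible y-axis segment lies entirely on the curve.
Assembling these constraints gives the stated polynomial.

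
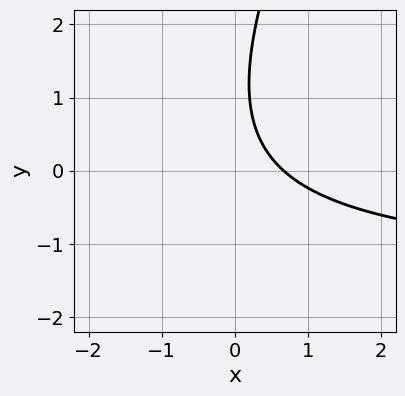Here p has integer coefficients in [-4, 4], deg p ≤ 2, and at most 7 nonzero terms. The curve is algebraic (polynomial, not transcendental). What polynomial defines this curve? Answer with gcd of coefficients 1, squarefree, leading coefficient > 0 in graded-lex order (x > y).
1. Degree: the shape is more complex than any degree-1 curve, so deg p = 2.
2. Observable constraints: no y-intercept at any integer in the box.
3. Solving for integer coefficients yields p as stated.

2*x*y - y^2 + 3*x + 2*y - 2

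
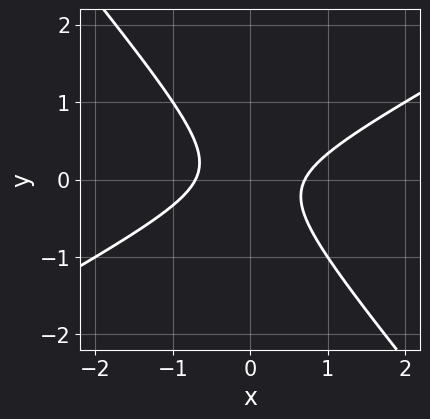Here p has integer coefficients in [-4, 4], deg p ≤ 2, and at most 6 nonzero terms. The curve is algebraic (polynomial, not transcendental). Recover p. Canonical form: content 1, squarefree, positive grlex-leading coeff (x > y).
2*x^2 - 2*x*y - 3*y^2 - 1

The degree is 2 — a generic line meets the curve in up to 2 points.
Reading off the gridlines: it misses every integer gridline on the y-axis.
Assembling these constraints gives the stated polynomial.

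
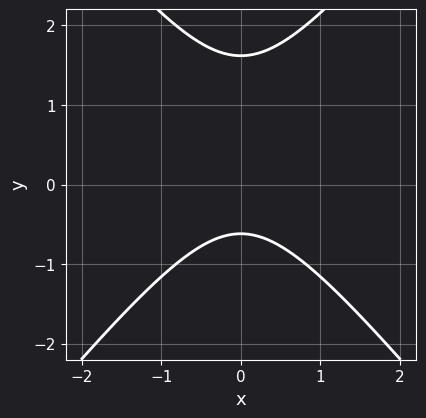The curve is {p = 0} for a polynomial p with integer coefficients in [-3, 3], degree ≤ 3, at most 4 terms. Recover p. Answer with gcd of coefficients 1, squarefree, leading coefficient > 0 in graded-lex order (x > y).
1. The degree is 2 — the shape is more complex than any degree-1 curve.
2. Symmetries: the x ↦ −x reflection is a symmetry, so x appears only in even powers.
3. From the visible intercepts: it misses every integer gridline on the x-axis.
4. Matching integer coefficients to the picture gives p.

3*x^2 - 2*y^2 + 2*y + 2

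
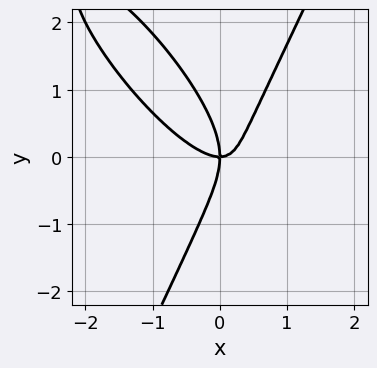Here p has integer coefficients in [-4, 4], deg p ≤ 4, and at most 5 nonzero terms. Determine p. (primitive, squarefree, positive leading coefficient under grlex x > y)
3*x^3 + 3*x^2*y - y^3 - 2*x*y

First, deg p = 3. A generic line meets the curve in up to 3 points.
Then, against the integer gridlines: it crosses the y-axis at the gridline y = 0; it crosses the x-axis at the gridline x = 0.
Finally, together with the visible shape, these determine p as stated.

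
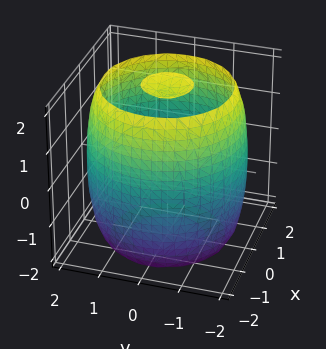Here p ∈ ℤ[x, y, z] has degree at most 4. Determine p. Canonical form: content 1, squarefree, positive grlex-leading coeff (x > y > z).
1. The picture has 3 separate pieces. Treating them together as one polynomial.
2. Degree: a generic line meets the surface in up to 4 points, so deg p = 4.
3. Symmetries: the surface is invariant under rotation about z: p = q(x² + y², z).
4. From the axis intercepts and sections: a circular section at z = -1 has radius between 1 and 2.
5. Assembling these constraints gives the stated polynomial.

x^4 + 2*x^2*y^2 + y^4 - 3*x^2 - 3*y^2 + z^2 - 3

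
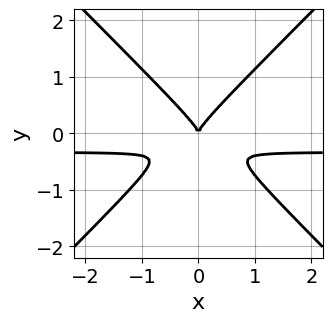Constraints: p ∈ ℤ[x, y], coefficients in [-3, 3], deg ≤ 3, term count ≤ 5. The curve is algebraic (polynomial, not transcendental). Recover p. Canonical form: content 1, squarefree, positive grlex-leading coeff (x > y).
3*x^2*y - 3*y^3 + x^2

First, degree: a generic line meets the curve in up to 3 points, so deg p = 3.
Next, symmetries: mirror symmetry x ↦ −x ⇒ only even powers of x.
Then, observable constraints: one x-axis crossing is at x = 0; it meets the y-axis at y = 0 (among the integer gridlines).
Finally, solving for integer coefficients yields p as stated.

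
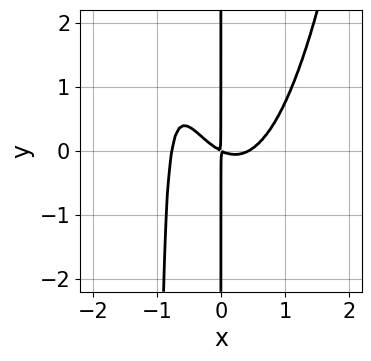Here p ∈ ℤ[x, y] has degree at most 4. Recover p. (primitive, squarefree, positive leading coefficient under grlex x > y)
3*x^4 + x^3 - 2*x^2*y - x^2 - 2*x*y

(a) deg p = 4.
(b) From the axis intercepts and sections: every point of the y-axis in the box is on the curve.
(c) Solving for integer coefficients yields p as stated.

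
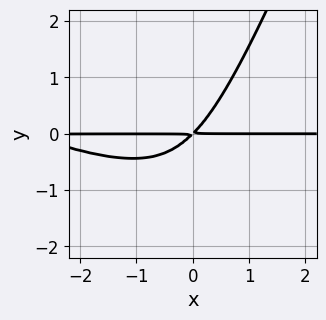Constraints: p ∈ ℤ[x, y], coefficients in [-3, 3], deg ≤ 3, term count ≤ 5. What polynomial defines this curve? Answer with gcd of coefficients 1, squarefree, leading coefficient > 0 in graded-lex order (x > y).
x^2*y + 2*x*y^2 - y^3 + 3*x*y - 3*y^2

1. deg p = 3.
2. Against the integer gridlines: the visible x-axis segment lies entirely on the curve.
3. The integer polynomial consistent with all of this is the stated p.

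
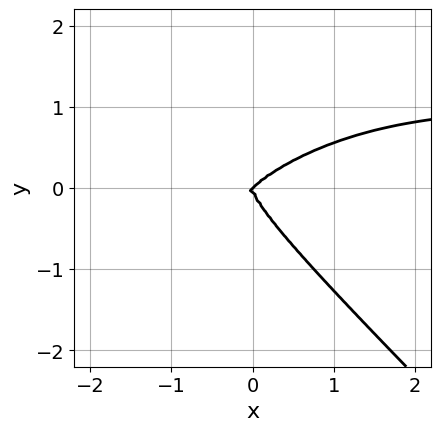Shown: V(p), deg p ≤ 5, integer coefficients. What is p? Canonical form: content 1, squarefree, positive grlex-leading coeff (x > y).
1. deg p = 4. No degree-3 curve has this shape.
2. Observable constraints: it meets the y-axis at y = 0 (among the integer gridlines); it meets the x-axis at x = 0 (among the integer gridlines).
3. Together with the visible shape, these determine p as stated.

x^3*y - x^2*y^2 + 2*y^4 - x^3 + x^2*y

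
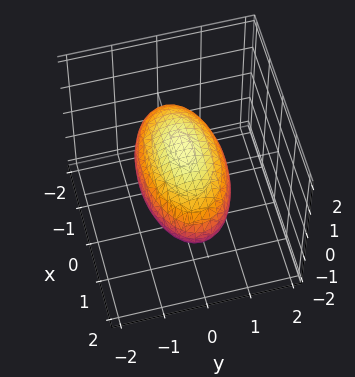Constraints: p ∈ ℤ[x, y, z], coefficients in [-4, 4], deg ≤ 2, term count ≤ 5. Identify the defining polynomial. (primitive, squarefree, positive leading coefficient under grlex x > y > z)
deg p = 2. Bounded and convex; a quadric.
Symmetries: the y ↦ −y reflection is a symmetry, so y appears only in even powers; mirror symmetry x ↦ −x ⇒ only even powers of x; mirror symmetry z ↦ −z ⇒ only even powers of z.
From the visible intercepts: the y-axis gridline crossings are at y ∈ {-1, 1}; among the integer gridlines, it crosses the z-axis at z ∈ {-1, 1}.
Assembling these constraints gives the stated polynomial.

x^2 + 3*y^2 + 3*z^2 - 3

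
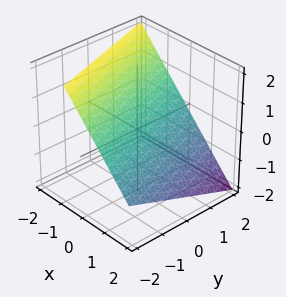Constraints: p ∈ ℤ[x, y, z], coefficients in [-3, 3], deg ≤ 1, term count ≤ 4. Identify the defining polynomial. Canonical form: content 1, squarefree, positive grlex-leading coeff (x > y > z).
3*x + y + 3*z - 2

The degree is 1 — every cross-section is a straight line — this is a plane.
From the visible intercepts: it crosses the y-axis at the gridline y = 2.
The integer polynomial consistent with all of this is the stated p.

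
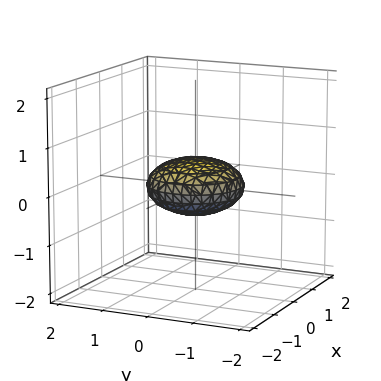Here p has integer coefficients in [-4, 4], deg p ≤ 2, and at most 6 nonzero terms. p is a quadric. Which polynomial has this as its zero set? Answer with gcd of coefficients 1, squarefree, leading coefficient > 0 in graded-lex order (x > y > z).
x^2 + y^2 + 3*z^2 - 1

First, deg p = 2. Bounded and convex; a quadric.
Next, symmetries: mirror symmetry z ↦ −z ⇒ only even powers of z; the surface is invariant under rotation about z: p = q(x² + y², z).
Next, reading off the gridlines: the y-axis gridline crossings are at y ∈ {-1, 1}; a circular section at z = 0 has radius exactly 1; among the integer gridlines, it crosses the x-axis at x ∈ {-1, 1}.
Finally, putting this together gives p.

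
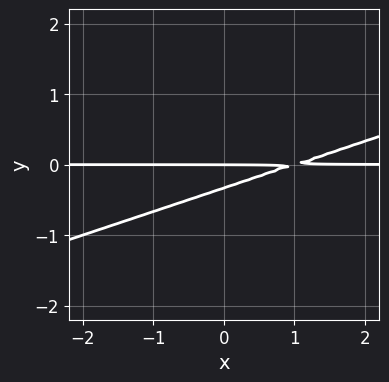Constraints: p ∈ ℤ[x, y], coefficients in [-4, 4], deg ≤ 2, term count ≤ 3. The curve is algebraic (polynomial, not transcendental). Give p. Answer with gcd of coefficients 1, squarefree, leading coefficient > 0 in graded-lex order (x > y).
x*y - 3*y^2 - y

(a) Degree: no degree-1 curve has this shape, so deg p = 2.
(b) From the axis intercepts and sections: every point of the x-axis in the box is on the curve; it meets the y-axis at y = 0 (among the integer gridlines).
(c) Assembling these constraints gives the stated polynomial.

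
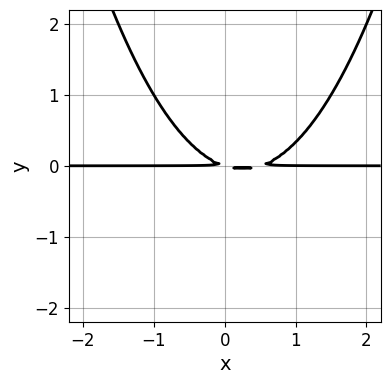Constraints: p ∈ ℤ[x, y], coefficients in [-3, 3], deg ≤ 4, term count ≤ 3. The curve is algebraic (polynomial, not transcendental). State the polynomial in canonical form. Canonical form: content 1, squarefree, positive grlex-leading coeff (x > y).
2*x^2*y - x*y - 3*y^2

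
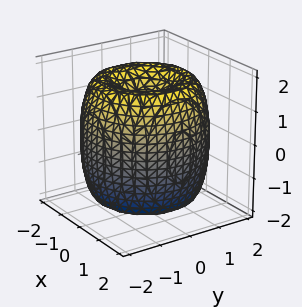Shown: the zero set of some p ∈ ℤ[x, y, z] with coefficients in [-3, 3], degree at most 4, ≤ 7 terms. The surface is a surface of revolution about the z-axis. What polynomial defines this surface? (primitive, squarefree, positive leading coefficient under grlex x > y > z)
x^4 + 2*x^2*y^2 + y^4 - 3*x^2 - 3*y^2 + z^2 - 1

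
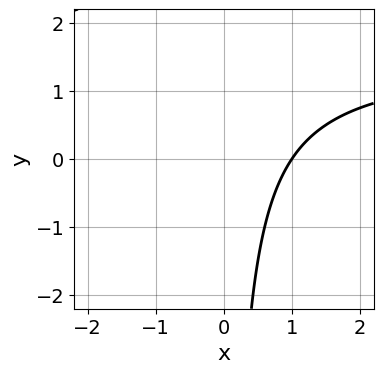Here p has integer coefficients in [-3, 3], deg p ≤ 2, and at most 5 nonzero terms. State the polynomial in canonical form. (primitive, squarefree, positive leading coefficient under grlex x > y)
2*x*y - 3*x + 3

Degree: a generic line meets the curve in up to 2 points, so deg p = 2.
Checking where it meets the axes: it crosses the x-axis at the gridline x = 1; no y-intercept at any integer in the box.
Fitting integer coefficients to these (and the overall shape) gives p.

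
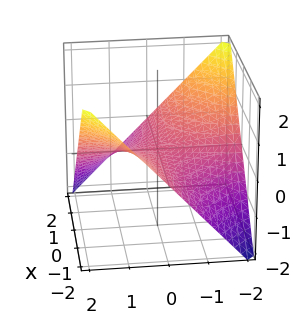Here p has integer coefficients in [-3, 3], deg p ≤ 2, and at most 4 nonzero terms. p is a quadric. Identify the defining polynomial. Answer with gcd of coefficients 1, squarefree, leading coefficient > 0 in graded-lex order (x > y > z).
1. Degree: a saddle surface; a quadric, so deg p = 2.
2. Reading off the gridlines: the visible x-axis segment lies entirely on the surface; the visible y-axis segment lies entirely on the surface; it crosses the z-axis at the gridline z = 0.
3. Assembling these constraints gives the stated polynomial.

x*y + 2*z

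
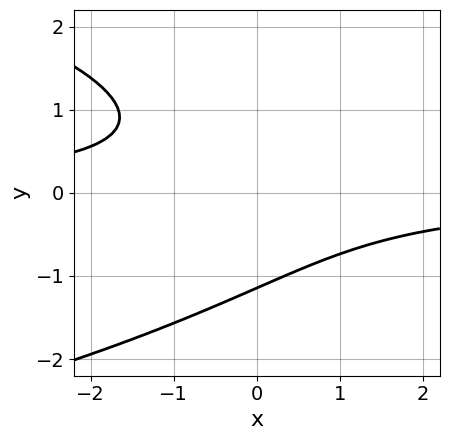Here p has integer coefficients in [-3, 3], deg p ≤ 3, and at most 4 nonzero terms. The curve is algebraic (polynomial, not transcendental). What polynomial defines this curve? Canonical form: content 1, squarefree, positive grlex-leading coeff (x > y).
2*y^3 + 3*x*y + 3

First, the degree is 3 — a generic line meets the curve in up to 3 points.
Next, observable constraints: it misses every integer gridline on the x-axis.
Finally, the integer polynomial consistent with all of this is the stated p.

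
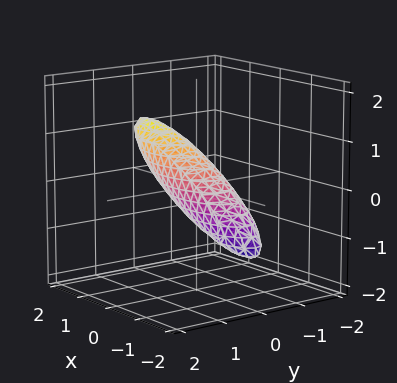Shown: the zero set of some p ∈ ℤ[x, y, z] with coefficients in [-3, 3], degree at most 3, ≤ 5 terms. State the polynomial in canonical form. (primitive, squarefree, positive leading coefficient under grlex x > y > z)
1. deg p = 2.
2. Reading off the gridlines: the x-axis gridline crossings are at x ∈ {-1, 1}.
3. Assembling these constraints gives the stated polynomial.

x^2 - 3*x*z + 3*y^2 + 3*z^2 - 1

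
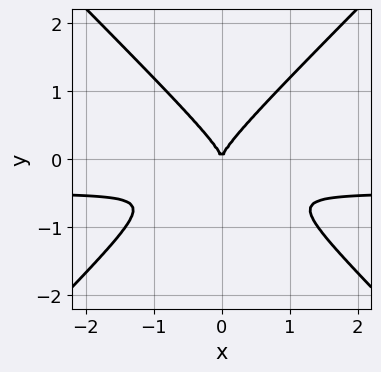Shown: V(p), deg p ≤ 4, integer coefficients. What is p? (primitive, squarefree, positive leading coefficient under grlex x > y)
2*x^2*y - 2*y^3 + x^2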